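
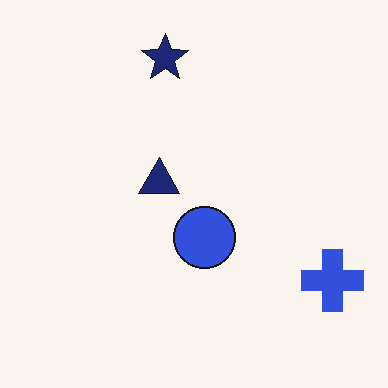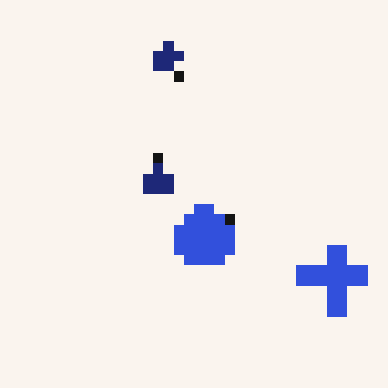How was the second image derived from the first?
The transformation is: heavily pixelated into large blocks.

Shapes are reduced to large square blocks; fine edges and outlines are lost — a downscale-then-upscale (mosaic) effect.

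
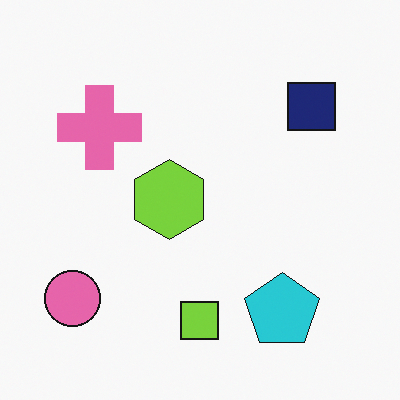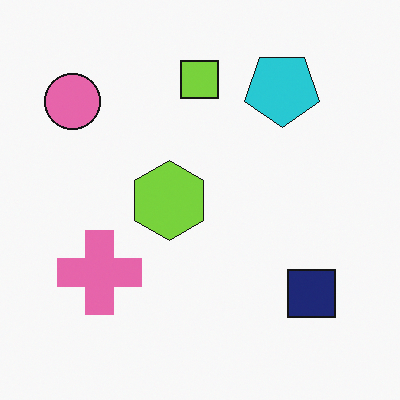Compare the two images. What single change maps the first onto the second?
The image was flipped vertically (top ↔ bottom).

The lime square is in the bottom of the first image and the top of the second — shapes on opposite sides of the horizontal midline have swapped in a mirror flip.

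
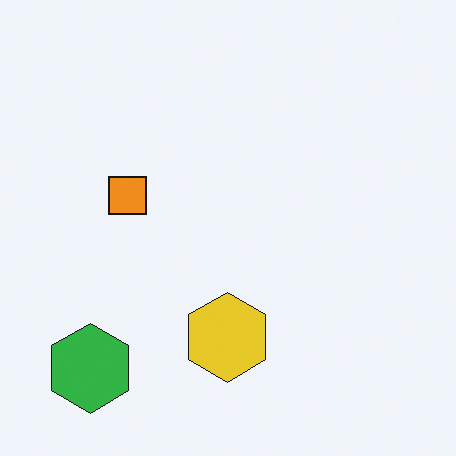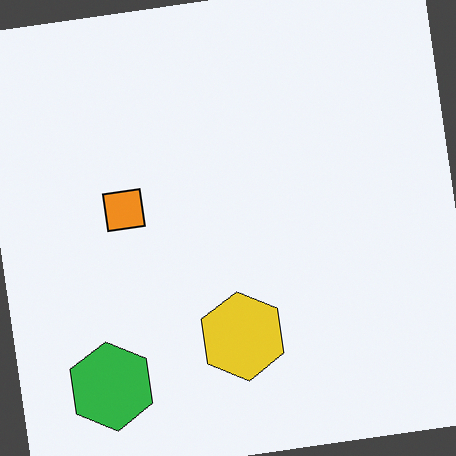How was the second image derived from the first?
The second image is the first rotated counter-clockwise by a small amount.

Every shape is tilted by the same angle and the image corners show triangular fill wedges — a whole-image rotation by a non-right angle.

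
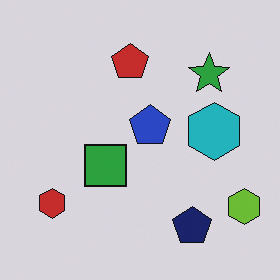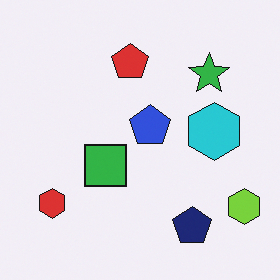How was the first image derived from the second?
The image was slightly darkened.

Every pixel — background and shapes alike — is uniformly darkened.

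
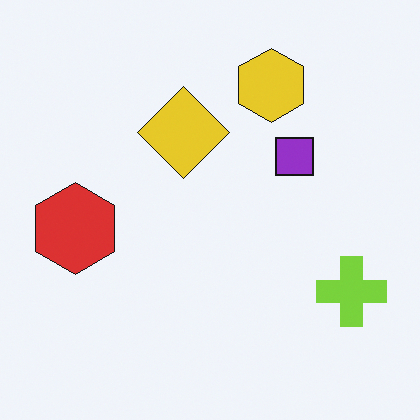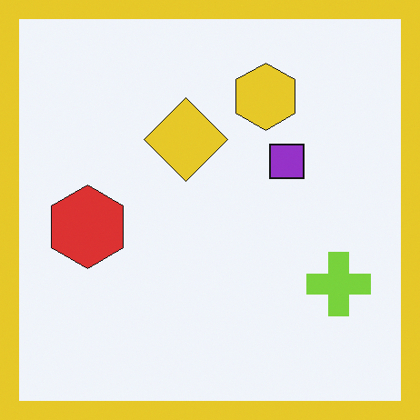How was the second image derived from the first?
The second image is the first framed with a yellow border.

A solid yellow frame runs around the edge of the second image, with the content slightly shrunk inside it.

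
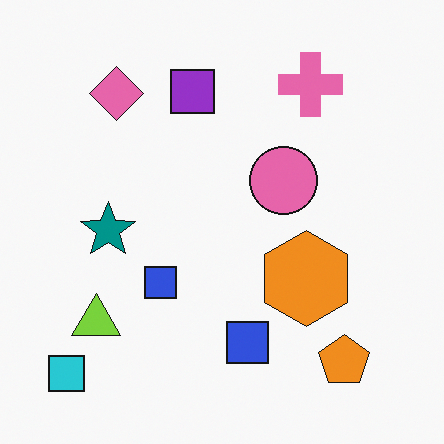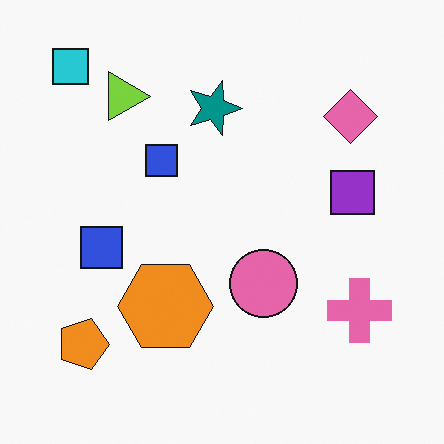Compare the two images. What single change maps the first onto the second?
The second image is the first rotated 90° clockwise.

The cyan square sits in the bottom-left of the first image and the top-left of the second — consistent with a whole-image 90° clockwise rotation.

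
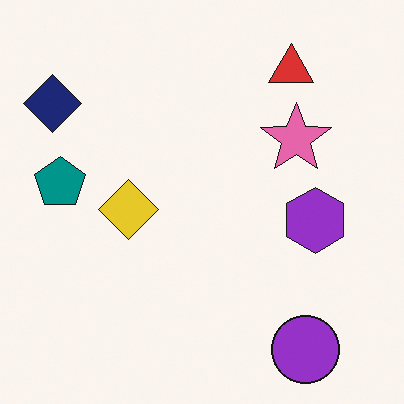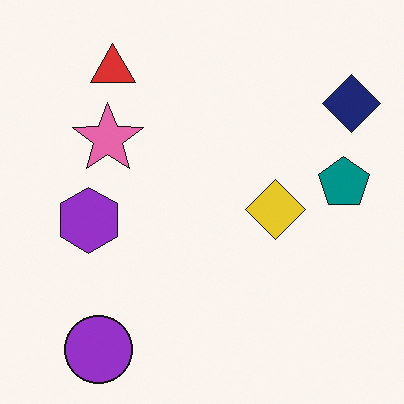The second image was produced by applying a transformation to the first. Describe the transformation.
The image was flipped horizontally (left ↔ right).

The navy diamond is in the top-left of the first image and the top-right of the second — shapes on opposite sides of the vertical midline have swapped in a mirror flip.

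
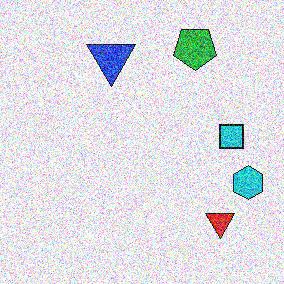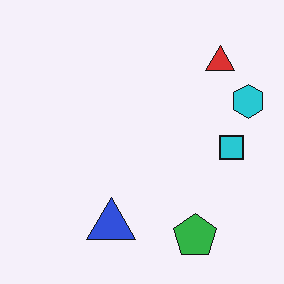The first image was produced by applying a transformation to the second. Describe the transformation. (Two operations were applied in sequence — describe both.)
The image was flipped vertically (top ↔ bottom), then degraded with a thick layer of grain.

The green pentagon is in the bottom-right of the second image and the top-right of the first — shapes on opposite sides of the horizontal midline have swapped in a mirror flip. Random speckle covers the whole image, including the flat background.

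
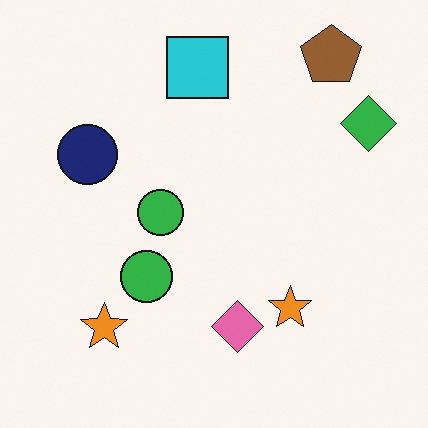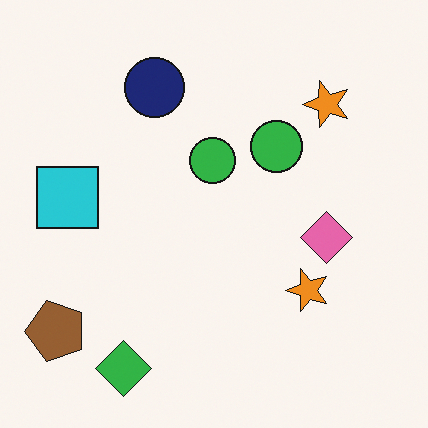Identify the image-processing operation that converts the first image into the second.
The image was transposed (reflected across the top-left ↔ bottom-right diagonal).

Shapes have swapped their row and column positions — what was in the top-right is now in the bottom-left — a diagonal reflection.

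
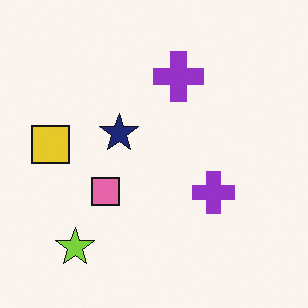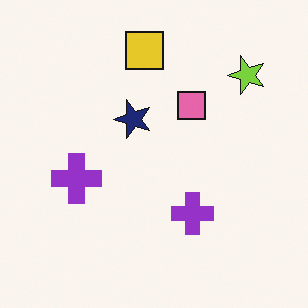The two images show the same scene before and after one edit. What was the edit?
The second image is the first transposed (reflected across the top-left ↔ bottom-right diagonal).

Shapes have swapped their row and column positions — what was in the top-right is now in the bottom-left — a diagonal reflection.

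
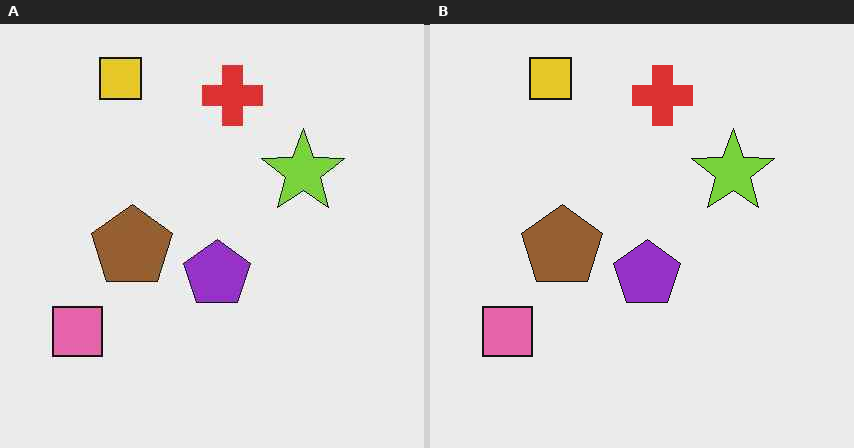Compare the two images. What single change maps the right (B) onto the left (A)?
Given moderate JPEG compression.

Blocky 8×8 compression artifacts appear around shape edges and the flat background shows ringing — characteristic JPEG degradation.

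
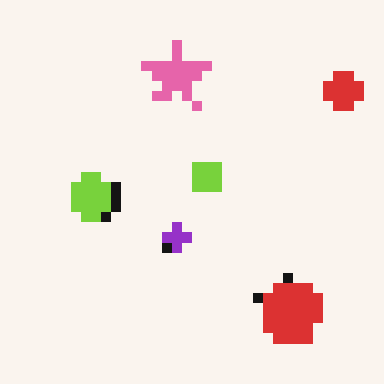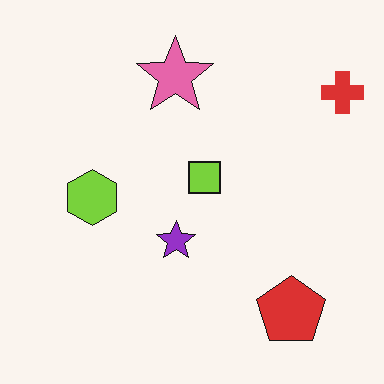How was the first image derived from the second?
It was heavily pixelated into large blocks.

Shapes are reduced to large square blocks; fine edges and outlines are lost — a downscale-then-upscale (mosaic) effect.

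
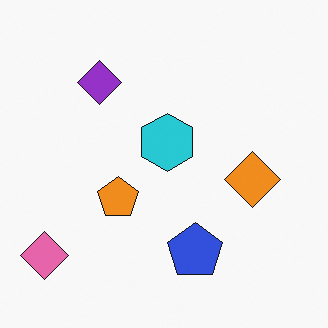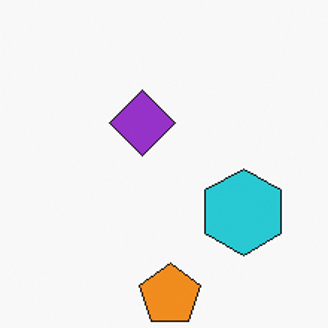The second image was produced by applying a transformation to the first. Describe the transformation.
This is the original image cropped to a modestly smaller region and rescaled.

The visible shapes are larger and the field of view is narrower; shapes near the original edges may be partly or wholly outside the frame — a crop-and-rescale.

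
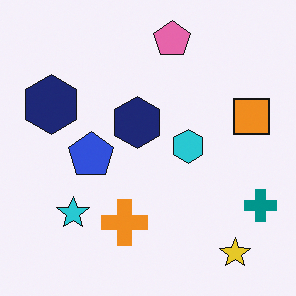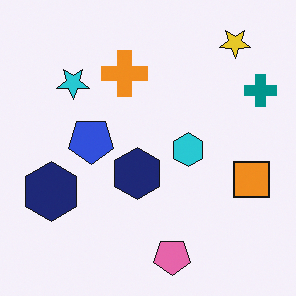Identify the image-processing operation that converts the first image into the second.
This is the original image flipped vertically (top ↔ bottom).

The pink pentagon is in the top of the first image and the bottom of the second — shapes on opposite sides of the horizontal midline have swapped in a mirror flip.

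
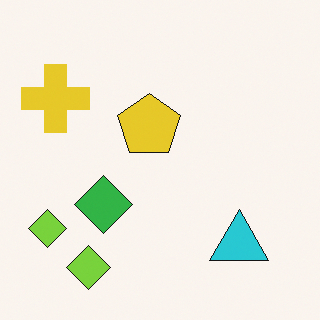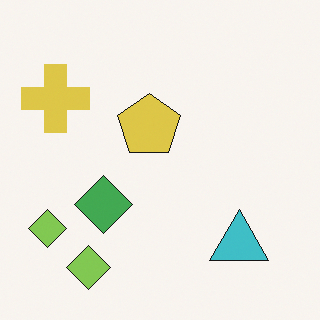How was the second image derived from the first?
The second image is the first slightly desaturated.

All colors are more muted and greyish — a global saturation change.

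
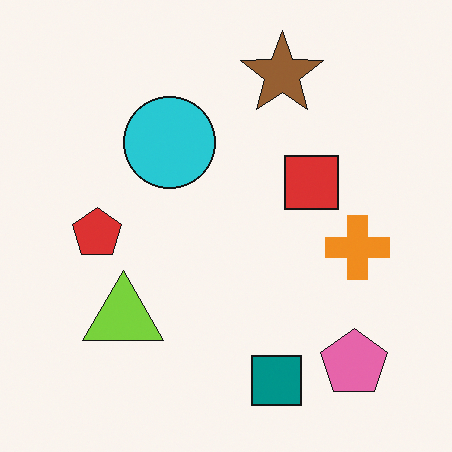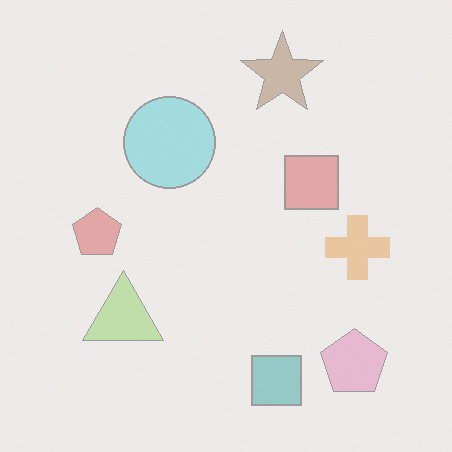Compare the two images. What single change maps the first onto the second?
Given much lower contrast.

Tones are pushed toward mid-grey across the whole image — a global contrast change.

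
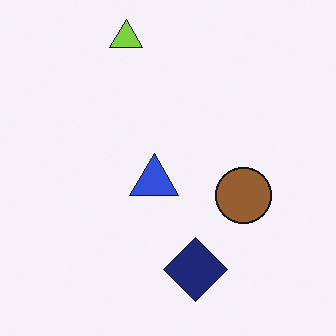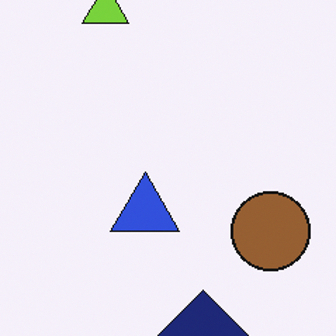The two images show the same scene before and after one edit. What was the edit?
The second image is the first cropped to a modestly smaller region and rescaled.

The visible shapes are larger and the field of view is narrower; shapes near the original edges may be partly or wholly outside the frame — a crop-and-rescale.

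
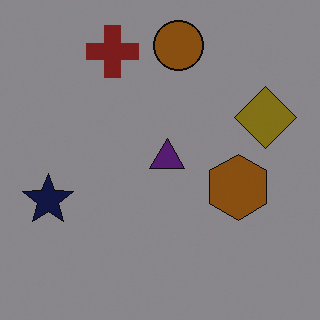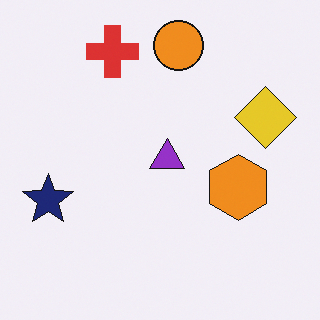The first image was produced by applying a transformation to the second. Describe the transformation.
The image was darkened a lot.

Every pixel — background and shapes alike — is uniformly darkened.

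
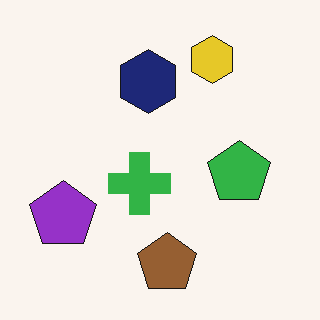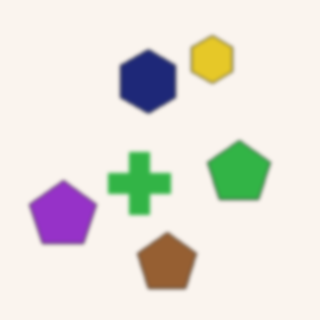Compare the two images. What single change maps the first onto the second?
It was given a subtle gaussian blur.

Shape edges and outlines are uniformly softened across the whole image.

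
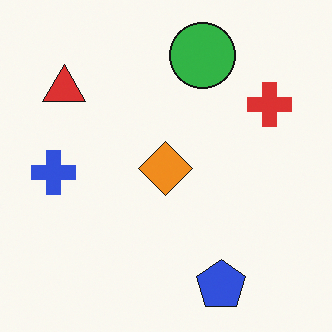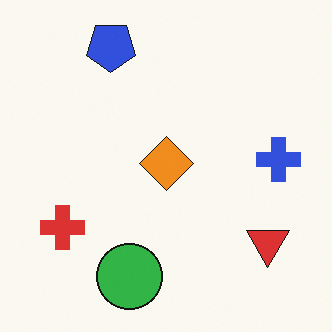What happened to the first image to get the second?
It was rotated 180°.

The blue pentagon sits in the bottom of the first image and the top-left of the second — consistent with a whole-image 180° rotation.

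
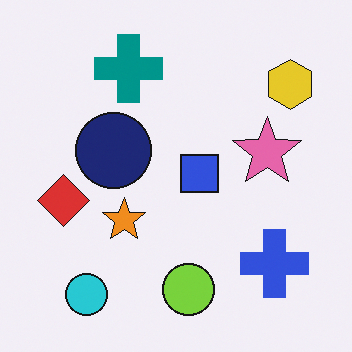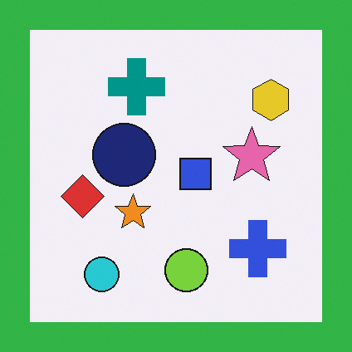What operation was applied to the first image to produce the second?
The transformation is: framed with a green border.

A solid green frame runs around the edge of the second image, with the content slightly shrunk inside it.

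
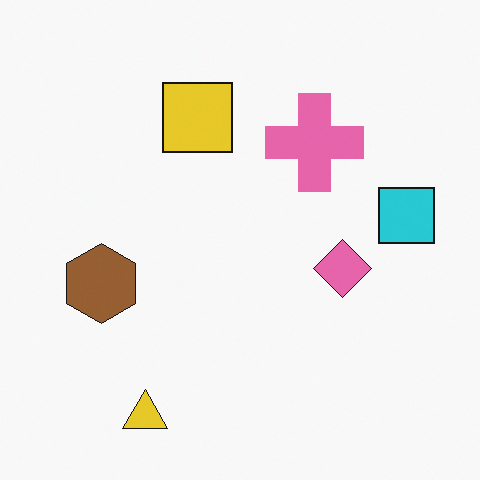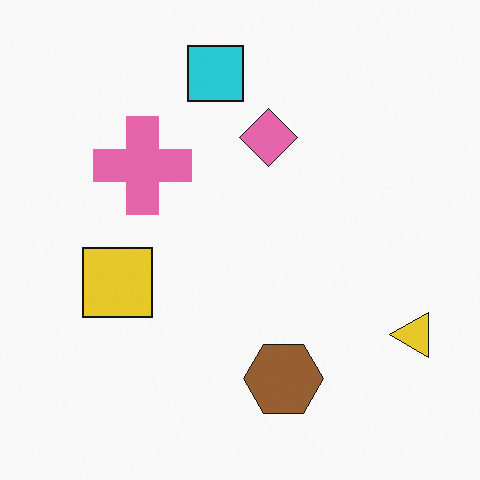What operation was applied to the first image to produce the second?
The transformation is: rotated 90° counter-clockwise.

The yellow triangle sits in the bottom-left of the first image and the bottom-right of the second — consistent with a whole-image 90° counter-clockwise rotation.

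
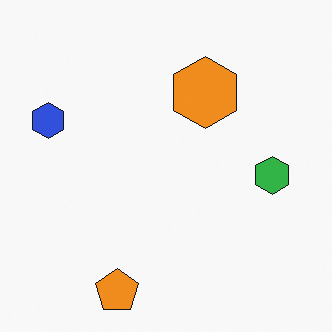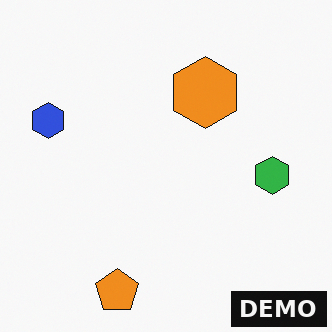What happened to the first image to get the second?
This is the original image watermarked with the text "DEMO" in the lower-right corner.

A dark label reading "DEMO" appears in the lower-right corner.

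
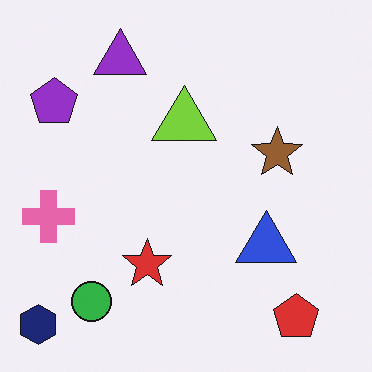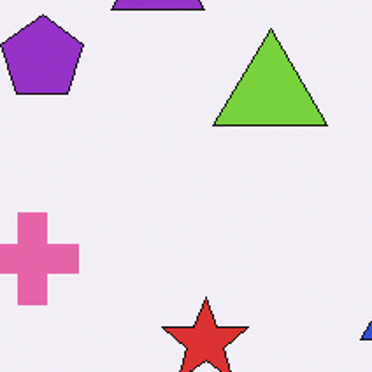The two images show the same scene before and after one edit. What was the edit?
The image was cropped to a noticeably smaller region and rescaled.

The visible shapes are larger and the field of view is narrower; shapes near the original edges may be partly or wholly outside the frame — a crop-and-rescale.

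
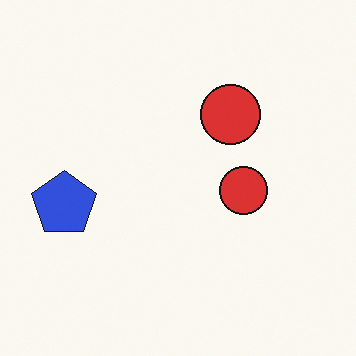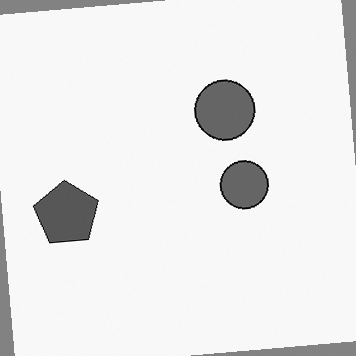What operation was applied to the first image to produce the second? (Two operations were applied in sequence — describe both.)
This is the original image rotated counter-clockwise by a slight angle, then converted to grayscale.

Every shape is tilted by the same angle and the image corners show triangular fill wedges — a whole-image rotation by a non-right angle. All color is removed — every shape is now a shade of grey.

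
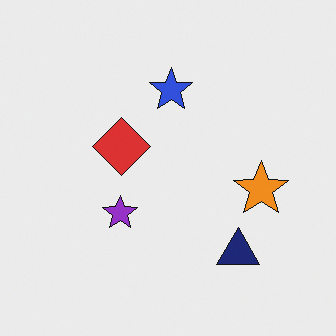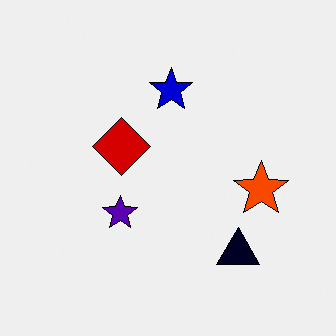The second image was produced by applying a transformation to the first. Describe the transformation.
This is the original image given much higher contrast.

Tones are pushed away from mid-grey across the whole image — a global contrast change.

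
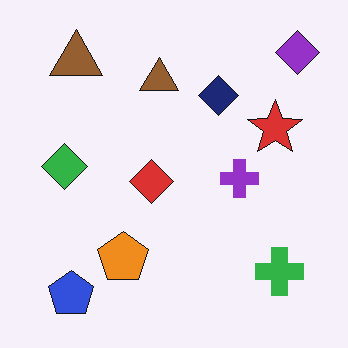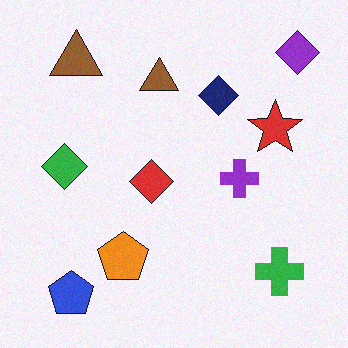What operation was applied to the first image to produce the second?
Degraded with subtle gaussian noise.

Random speckle covers the whole image, including the flat background.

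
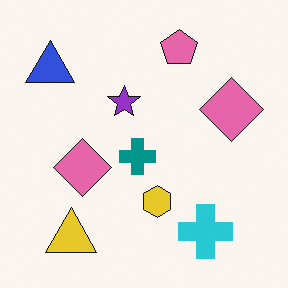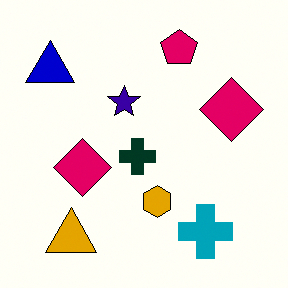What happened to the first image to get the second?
The second image is the first given much higher contrast.

Tones are pushed away from mid-grey across the whole image — a global contrast change.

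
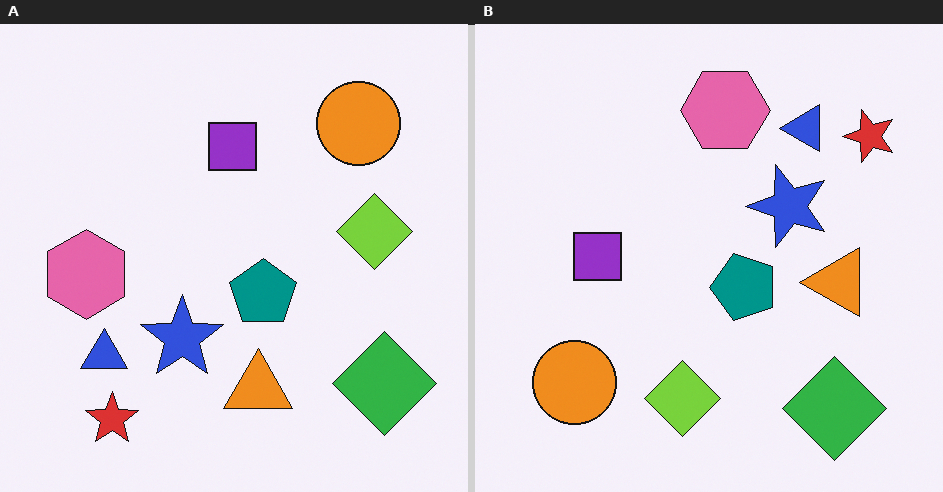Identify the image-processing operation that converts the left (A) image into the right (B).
This is the original image transposed (reflected across the top-left ↔ bottom-right diagonal).

Shapes have swapped their row and column positions — what was in the top-right is now in the bottom-left — a diagonal reflection.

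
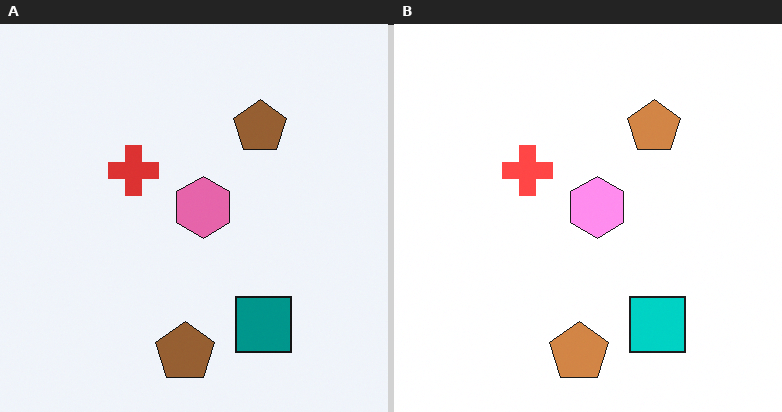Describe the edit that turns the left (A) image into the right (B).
It was brightened a lot.

Every pixel — background and shapes alike — is uniformly brightened.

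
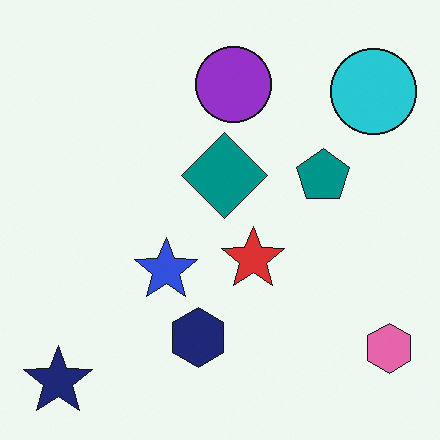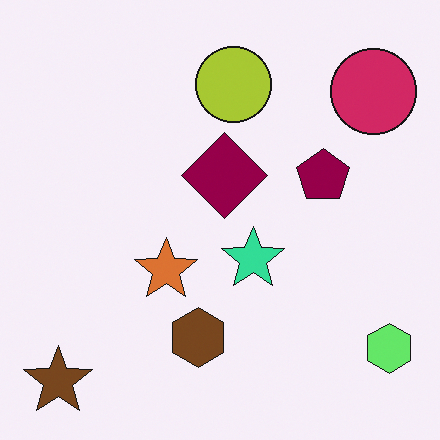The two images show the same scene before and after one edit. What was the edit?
Hue-shifted by a moderate amount.

Every shape's color has rotated by the same amount around the hue wheel — a uniform hue shift.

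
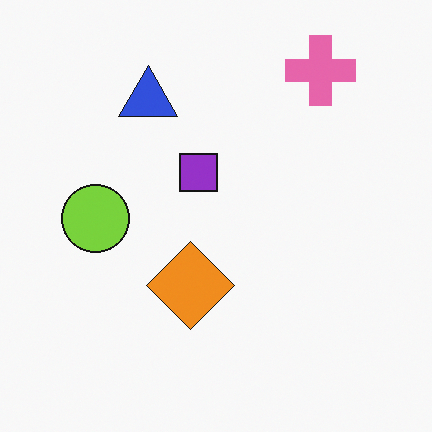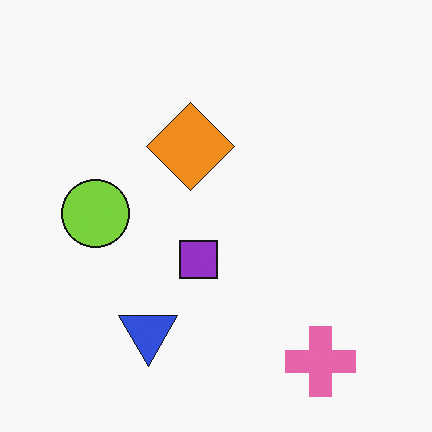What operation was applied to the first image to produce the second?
The transformation is: flipped vertically (top ↔ bottom).

The pink cross is in the top-right of the first image and the bottom-right of the second — shapes on opposite sides of the horizontal midline have swapped in a mirror flip.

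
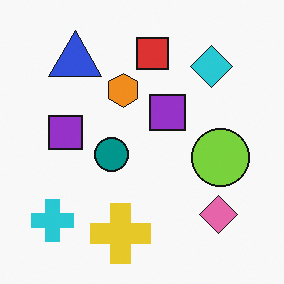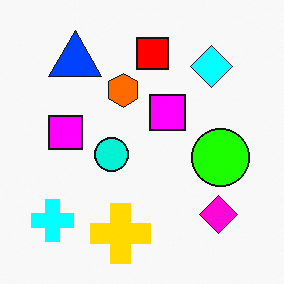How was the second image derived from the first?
The second image is the first heavily oversaturated.

All colors are more vivid — a global saturation change.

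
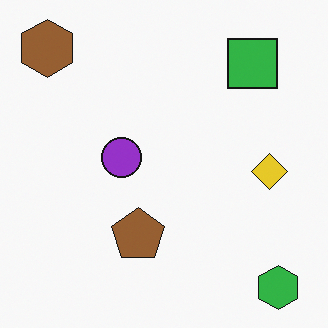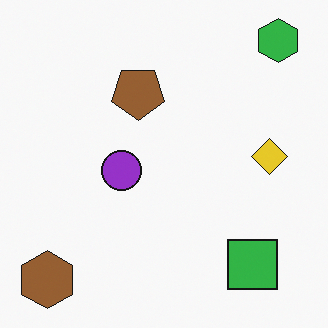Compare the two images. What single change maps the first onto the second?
Flipped vertically (top ↔ bottom).

The green hexagon is in the bottom-right of the first image and the top-right of the second — shapes on opposite sides of the horizontal midline have swapped in a mirror flip.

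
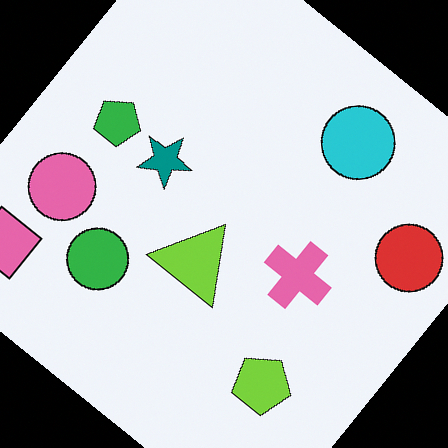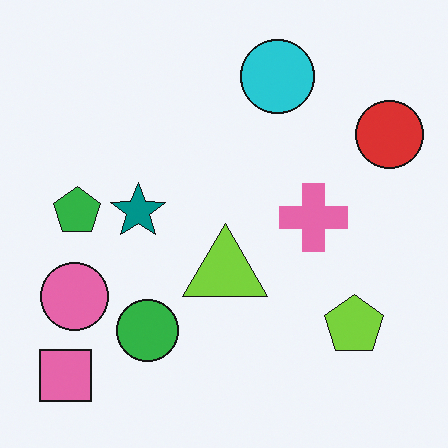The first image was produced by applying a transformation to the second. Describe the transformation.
Rotated clockwise by a large amount — several tens of degrees.

Every shape is tilted by the same angle and the image corners show triangular fill wedges — a whole-image rotation by a non-right angle.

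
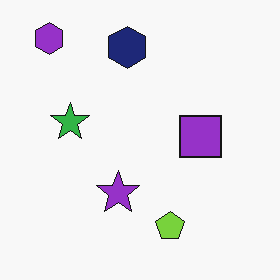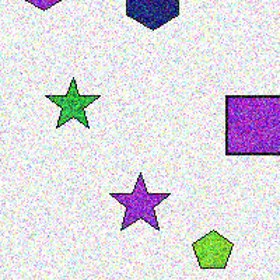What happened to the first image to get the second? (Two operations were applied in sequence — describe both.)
The second image is the first degraded with heavy additive noise, then cropped slightly and scaled back up.

Random speckle covers the whole image, including the flat background. The visible shapes are larger and the field of view is narrower; shapes near the original edges may be partly or wholly outside the frame — a crop-and-rescale.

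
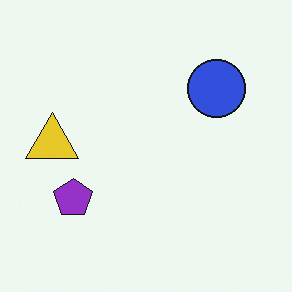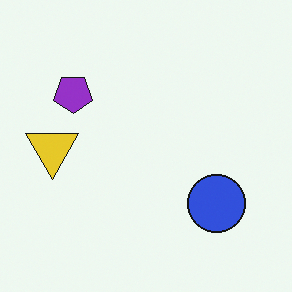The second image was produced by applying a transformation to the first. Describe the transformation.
It was flipped vertically (top ↔ bottom).

The blue circle is in the top-right of the first image and the bottom-right of the second — shapes on opposite sides of the horizontal midline have swapped in a mirror flip.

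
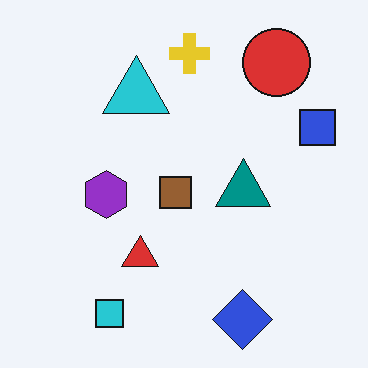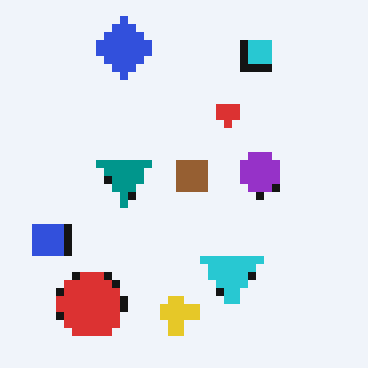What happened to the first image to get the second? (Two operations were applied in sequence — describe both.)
Rotated 180°, then moderately pixelated.

The red circle sits in the top-right of the first image and the bottom-left of the second — consistent with a whole-image 180° rotation. Shapes are reduced to large square blocks; fine edges and outlines are lost — a downscale-then-upscale (mosaic) effect.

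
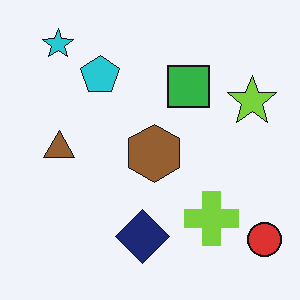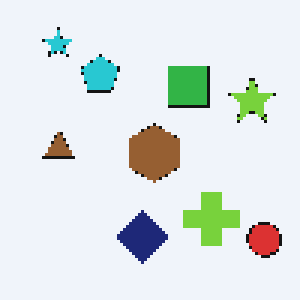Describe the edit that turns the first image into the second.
The image was lightly pixelated (a mild mosaic effect).

Shapes are reduced to large square blocks; fine edges and outlines are lost — a downscale-then-upscale (mosaic) effect.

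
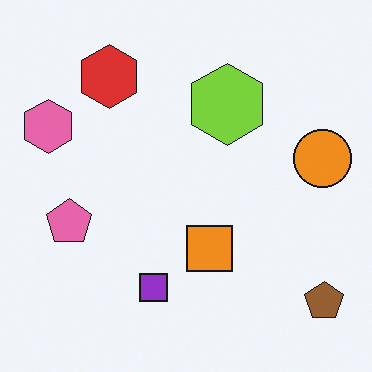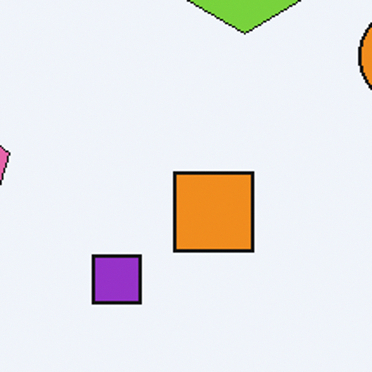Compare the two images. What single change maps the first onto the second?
It was cropped to a noticeably smaller region and rescaled.

The visible shapes are larger and the field of view is narrower; shapes near the original edges may be partly or wholly outside the frame — a crop-and-rescale.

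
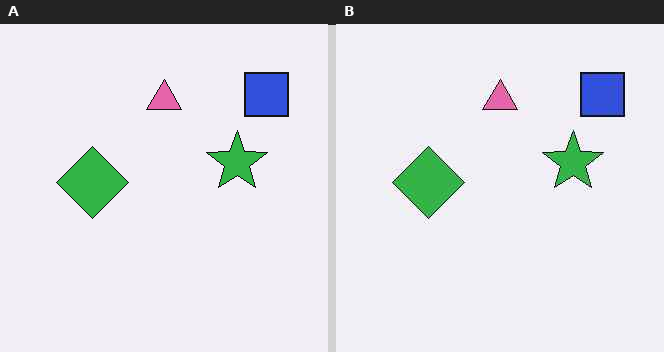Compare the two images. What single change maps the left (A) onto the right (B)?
The right (B) image is the left (A) JPEG-compressed with visible artifacts.

Blocky 8×8 compression artifacts appear around shape edges and the flat background shows ringing — characteristic JPEG degradation.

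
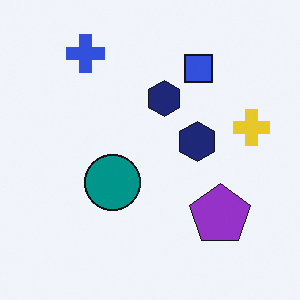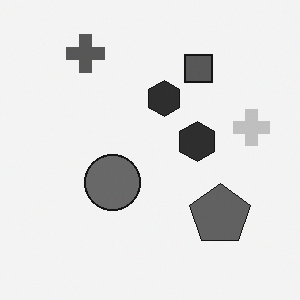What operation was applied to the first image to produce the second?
The image was converted to grayscale.

All color is removed — every shape is now a shade of grey.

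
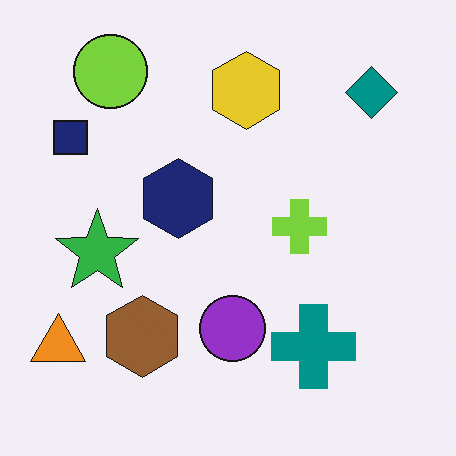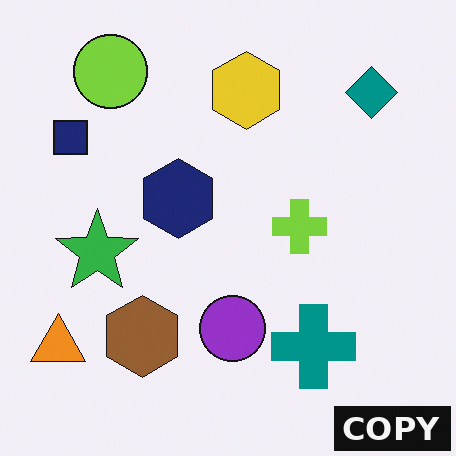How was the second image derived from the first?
The second image is the first watermarked with the text "COPY" in the lower-right corner.

A dark label reading "COPY" appears in the lower-right corner.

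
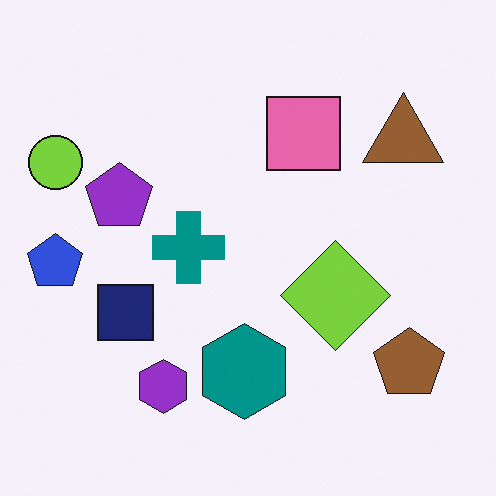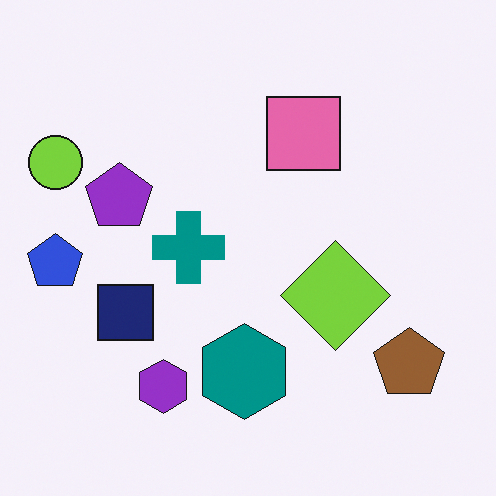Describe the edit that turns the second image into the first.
The image was overlaid with an additional brown triangle.

A brown triangle appears in the first image that is absent from the second.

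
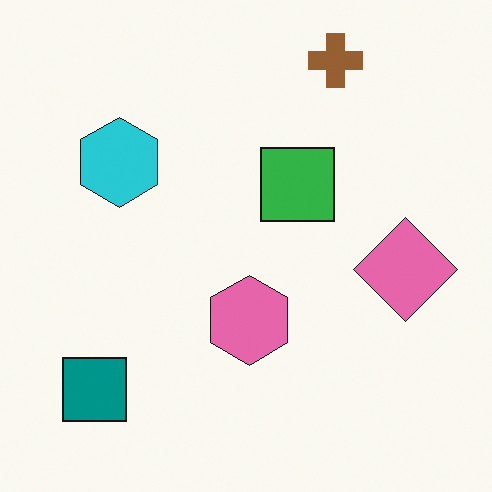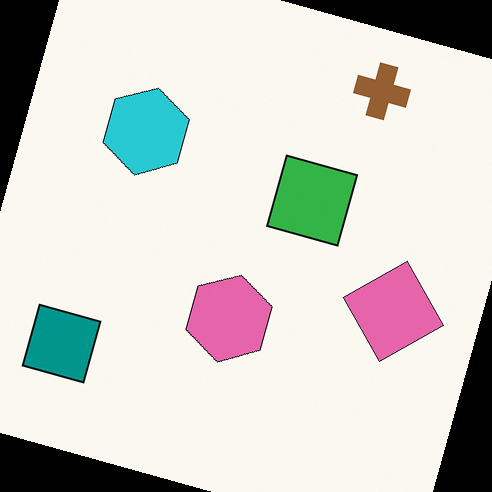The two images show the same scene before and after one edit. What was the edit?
This is the original image rotated clockwise by a clearly visible amount.

Every shape is tilted by the same angle and the image corners show triangular fill wedges — a whole-image rotation by a non-right angle.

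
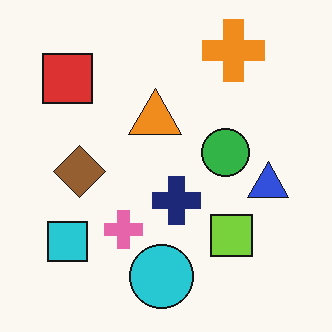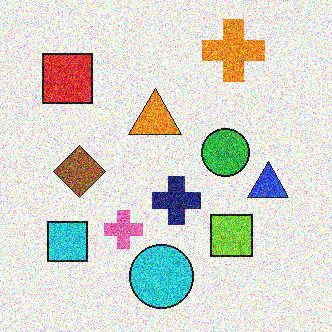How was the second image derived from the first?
It was degraded with heavy additive noise.

Random speckle covers the whole image, including the flat background.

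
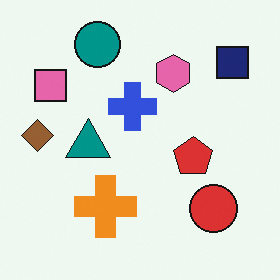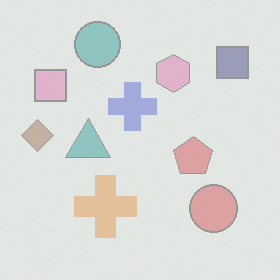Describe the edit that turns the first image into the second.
This is the original image washed out (contrast reduced).

Tones are pushed toward mid-grey across the whole image — a global contrast change.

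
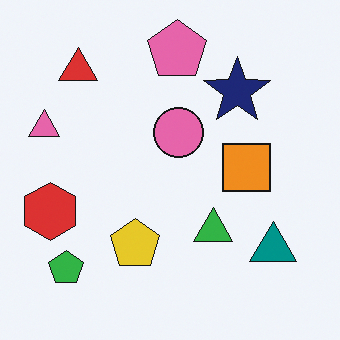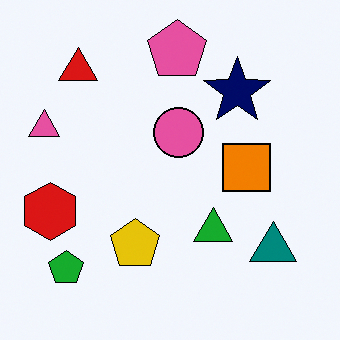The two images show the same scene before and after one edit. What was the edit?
Given slightly increased contrast.

Tones are pushed away from mid-grey across the whole image — a global contrast change.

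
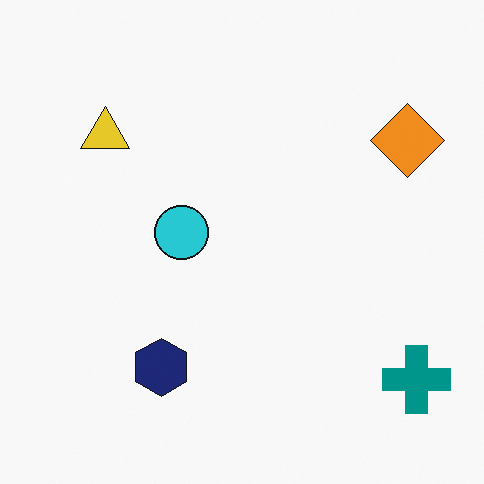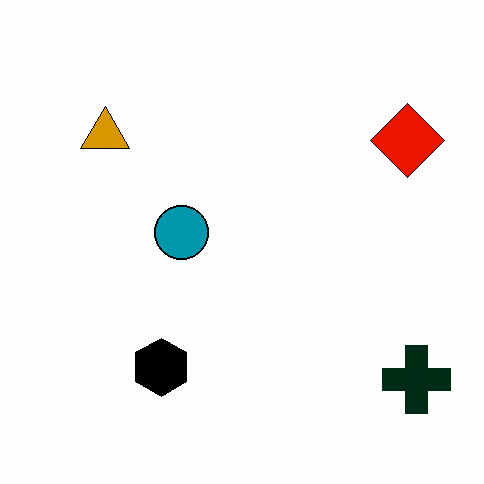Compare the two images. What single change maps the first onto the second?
It was boosted in contrast.

Tones are pushed away from mid-grey across the whole image — a global contrast change.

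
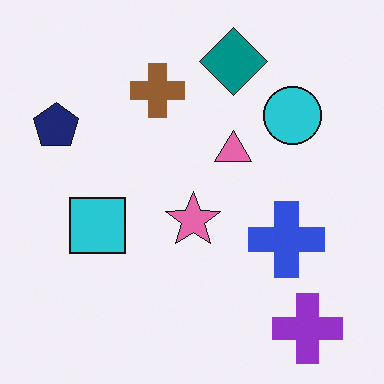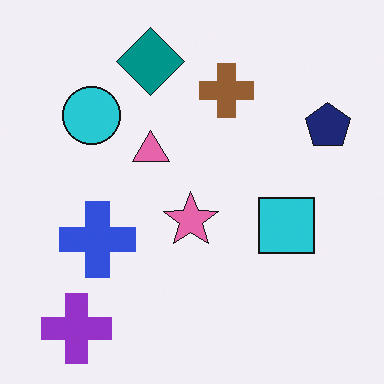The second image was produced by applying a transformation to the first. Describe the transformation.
The transformation is: flipped horizontally (left ↔ right).

The navy pentagon is in the top-left of the first image and the top-right of the second — shapes on opposite sides of the vertical midline have swapped in a mirror flip.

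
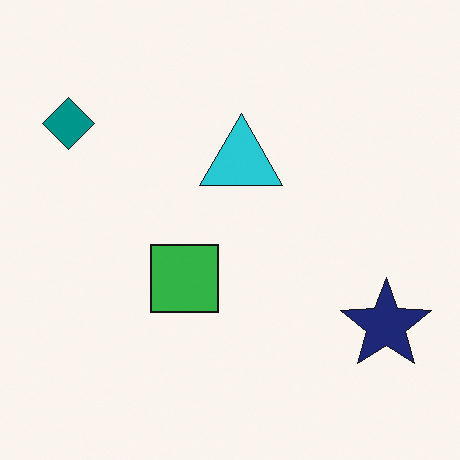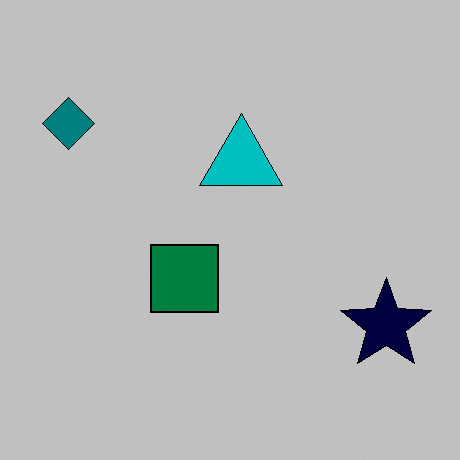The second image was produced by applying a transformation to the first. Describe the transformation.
It was heavily posterized to just a handful of flat colors.

Each flat color has snapped to a coarser quantized level — most visibly, the near-white background has dropped to a flat grey.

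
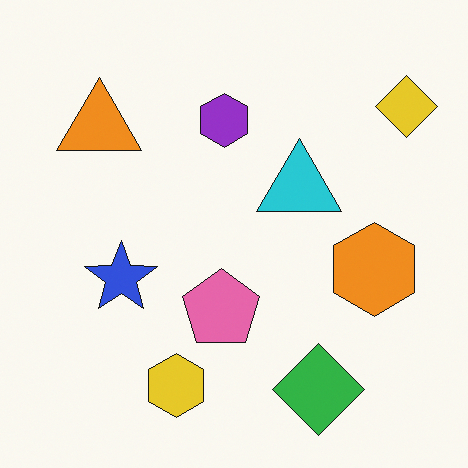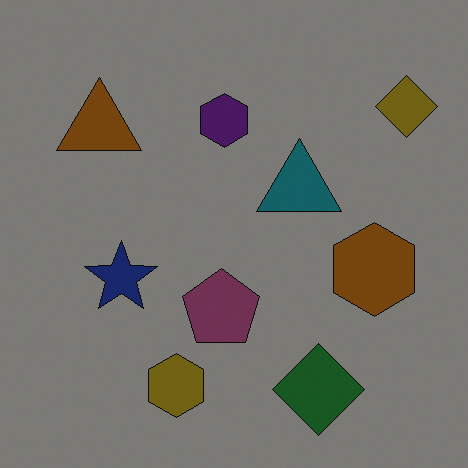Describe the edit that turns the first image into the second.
This is the original image darkened a lot.

Every pixel — background and shapes alike — is uniformly darkened.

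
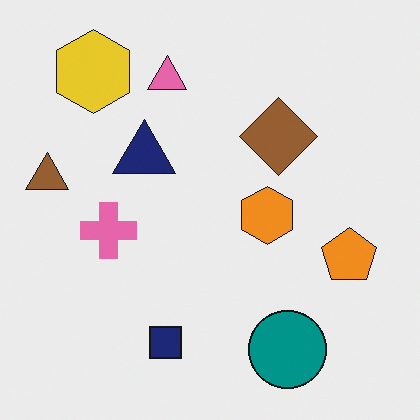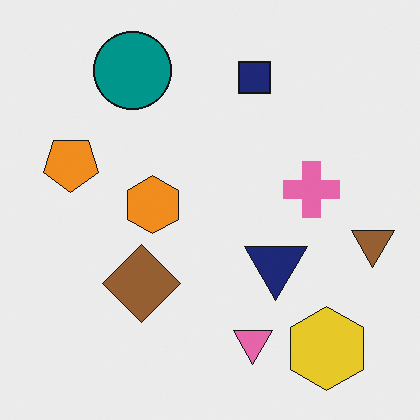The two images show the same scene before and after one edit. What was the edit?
The second image is the first rotated 180°.

The yellow hexagon sits in the top-left of the first image and the bottom-right of the second — consistent with a whole-image 180° rotation.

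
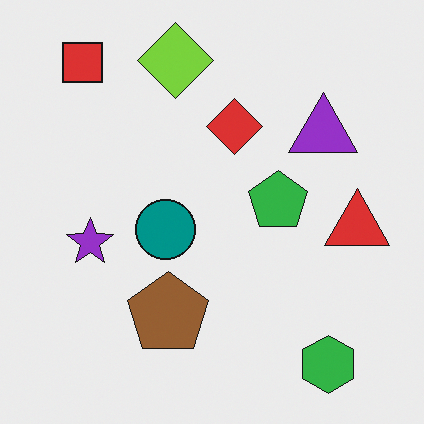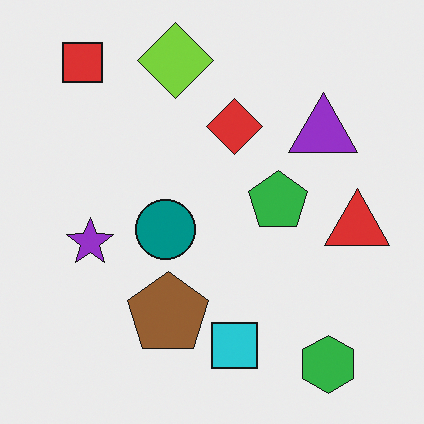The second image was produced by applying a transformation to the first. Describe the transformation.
Overlaid with an additional cyan square.

A cyan square appears in the second image that is absent from the first.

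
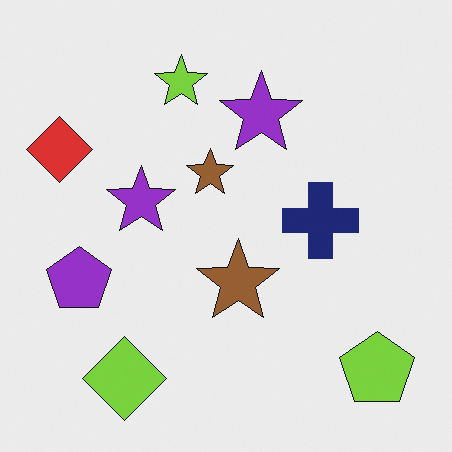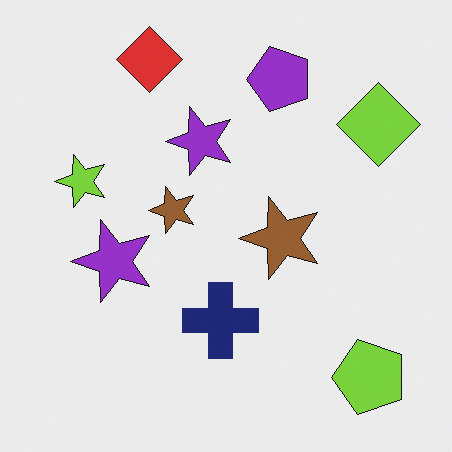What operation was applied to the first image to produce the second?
The image was transposed (reflected across the top-left ↔ bottom-right diagonal).

Shapes have swapped their row and column positions — what was in the top-right is now in the bottom-left — a diagonal reflection.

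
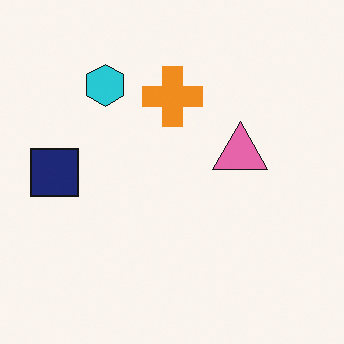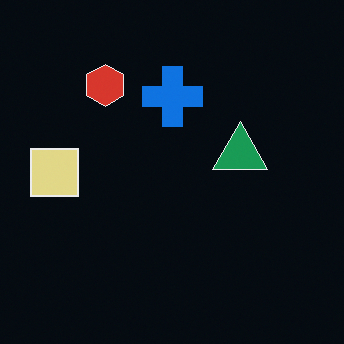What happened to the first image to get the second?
It was color-inverted (negative).

The light background has become dark and every shape's color is its complement — a photographic negative.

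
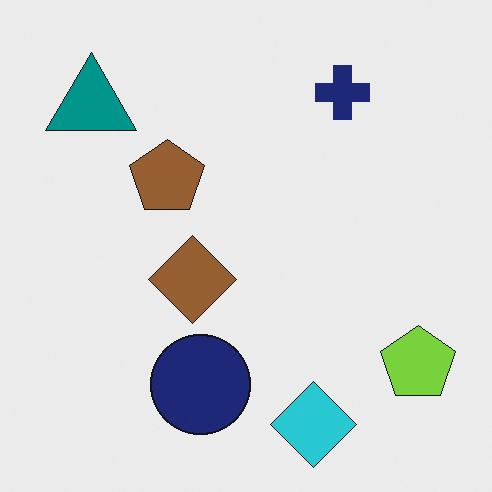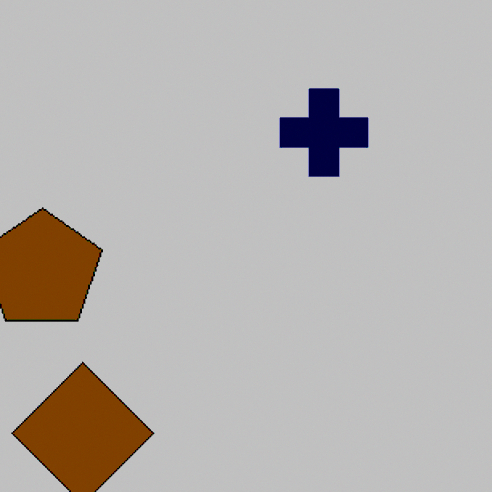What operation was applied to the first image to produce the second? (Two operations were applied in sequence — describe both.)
The image was cropped slightly and scaled back up, then aggressively posterized.

The visible shapes are larger and the field of view is narrower; shapes near the original edges may be partly or wholly outside the frame — a crop-and-rescale. Each flat color has snapped to a coarser quantized level — most visibly, the near-white background has dropped to a flat grey.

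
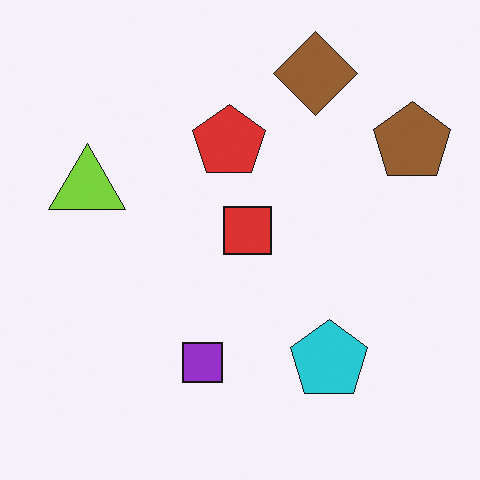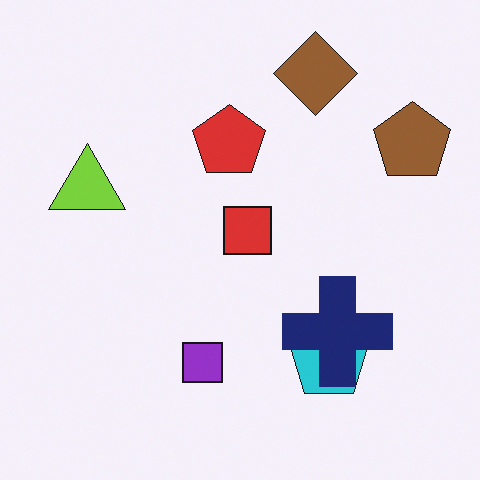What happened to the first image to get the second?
The second image is the first overlaid with an additional navy cross.

A navy cross appears in the second image that is absent from the first.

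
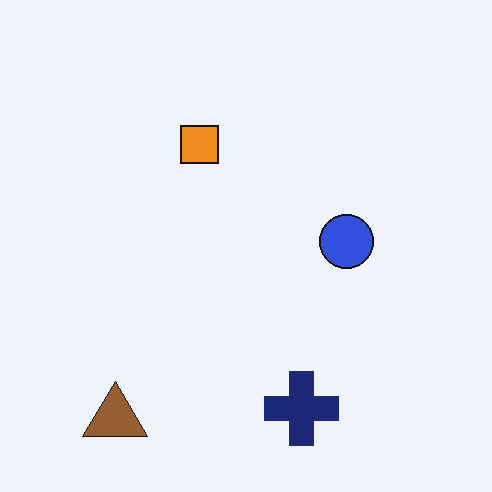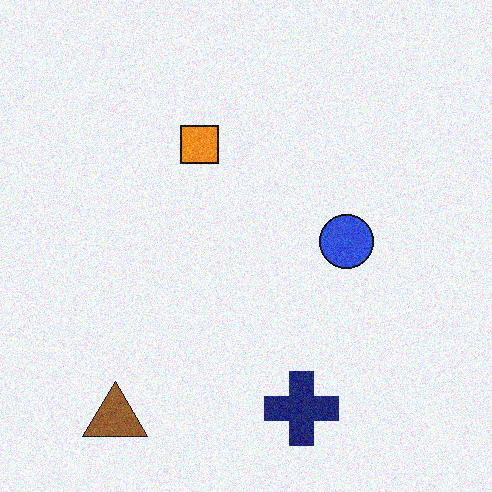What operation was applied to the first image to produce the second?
The second image is the first degraded with visible gaussian noise.

Random speckle covers the whole image, including the flat background.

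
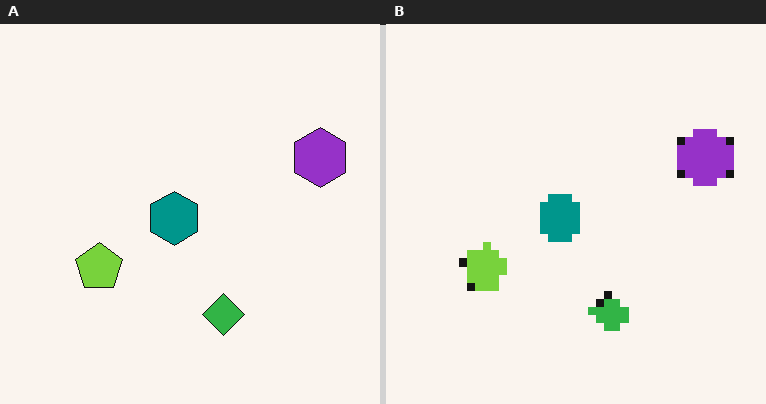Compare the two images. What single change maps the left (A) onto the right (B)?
The transformation is: pixelated into visible square blocks.

Shapes are reduced to large square blocks; fine edges and outlines are lost — a downscale-then-upscale (mosaic) effect.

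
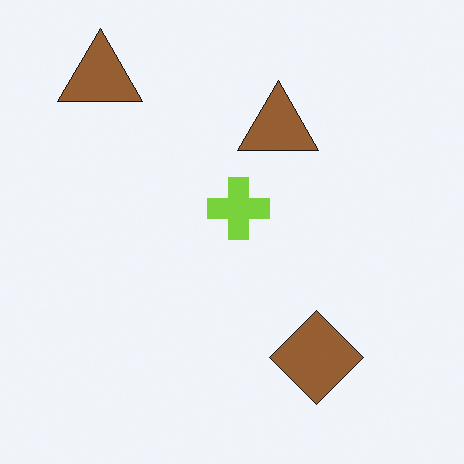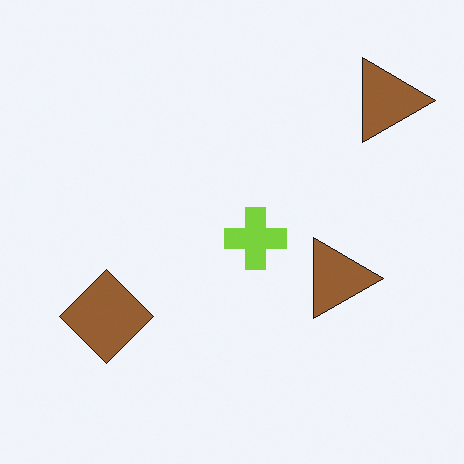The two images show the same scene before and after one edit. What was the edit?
Rotated 90° clockwise.

The brown diamond sits in the bottom-right of the first image and the bottom-left of the second — consistent with a whole-image 90° clockwise rotation.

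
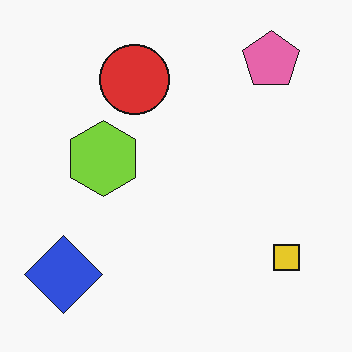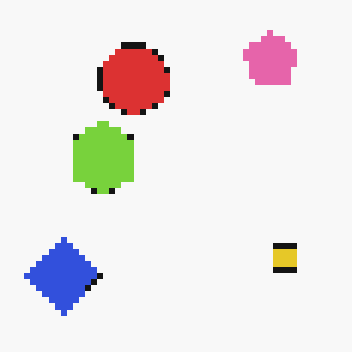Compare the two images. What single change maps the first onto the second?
The transformation is: pixelated into visible square blocks.

Shapes are reduced to large square blocks; fine edges and outlines are lost — a downscale-then-upscale (mosaic) effect.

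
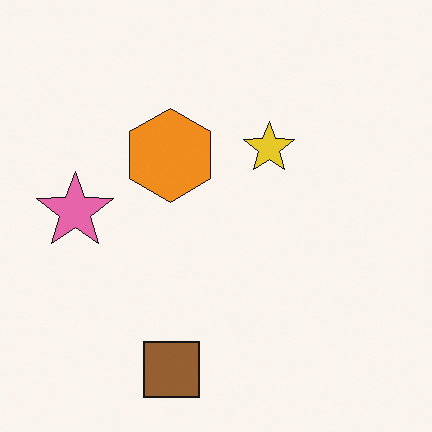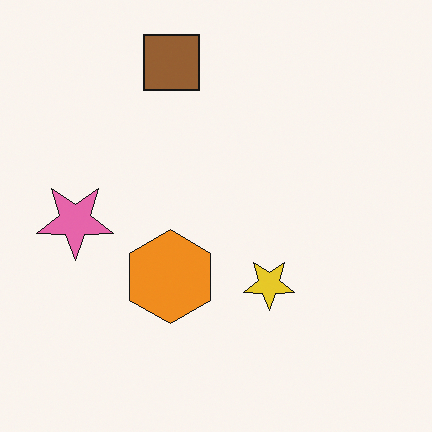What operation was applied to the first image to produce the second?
The transformation is: flipped vertically (top ↔ bottom).

The brown square is in the bottom of the first image and the top of the second — shapes on opposite sides of the horizontal midline have swapped in a mirror flip.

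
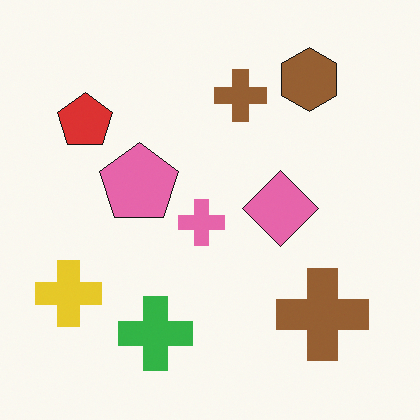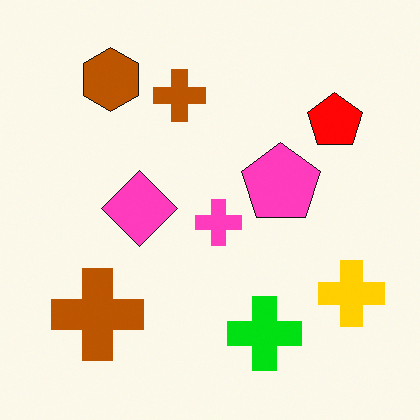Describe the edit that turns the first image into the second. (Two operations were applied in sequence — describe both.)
The transformation is: flipped horizontally (left ↔ right), then made much more vivid (saturation change).

The yellow cross is in the bottom-left of the first image and the bottom-right of the second — shapes on opposite sides of the vertical midline have swapped in a mirror flip. All colors are more vivid — a global saturation change.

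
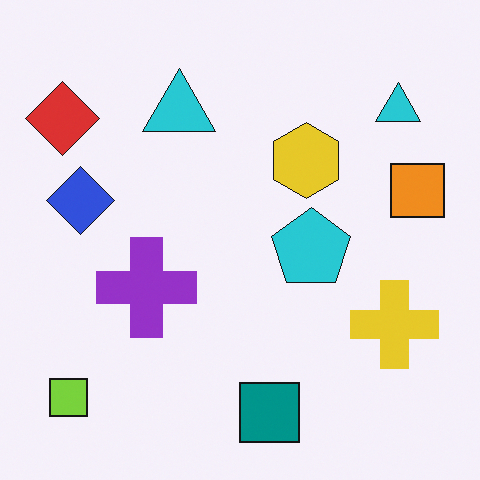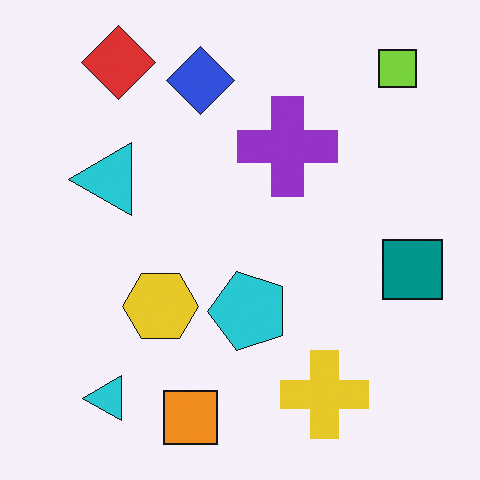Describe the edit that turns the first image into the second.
This is the original image transposed (reflected across the top-left ↔ bottom-right diagonal).

Shapes have swapped their row and column positions — what was in the top-right is now in the bottom-left — a diagonal reflection.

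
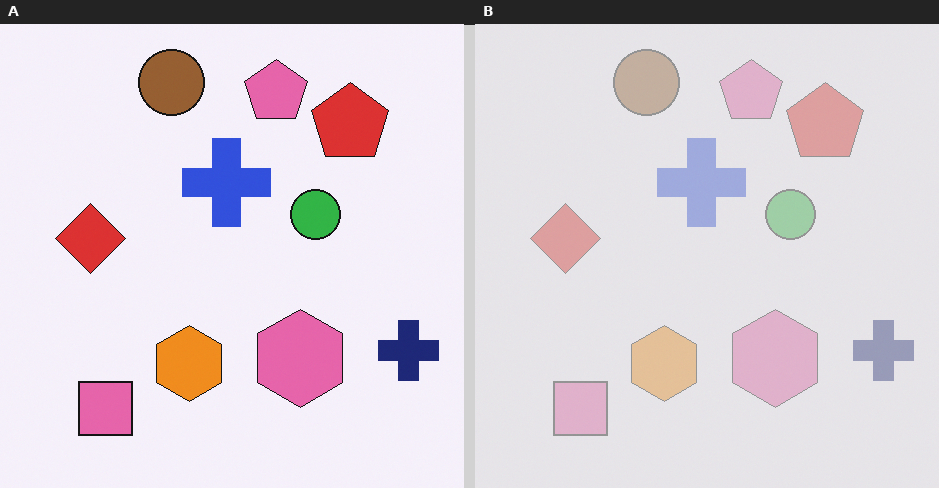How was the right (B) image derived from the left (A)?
Washed out (contrast reduced).

Tones are pushed toward mid-grey across the whole image — a global contrast change.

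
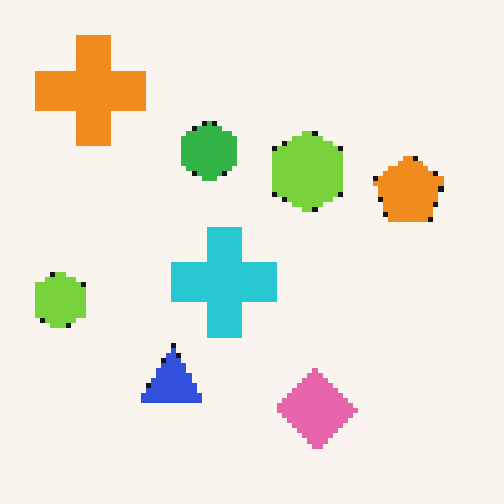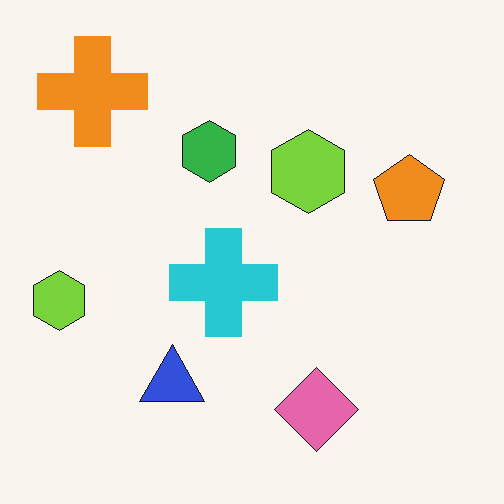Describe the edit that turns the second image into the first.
The first image is the second mildly pixelated.

Shapes are reduced to large square blocks; fine edges and outlines are lost — a downscale-then-upscale (mosaic) effect.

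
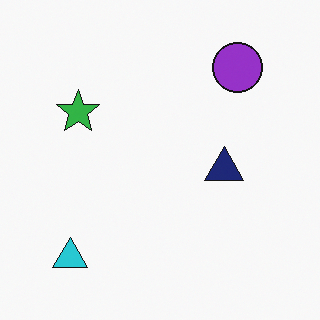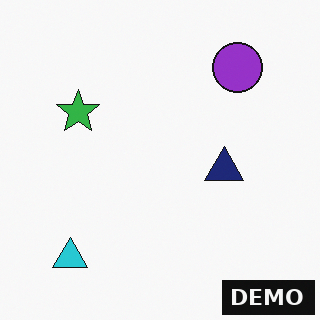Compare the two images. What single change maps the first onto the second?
This is the original image watermarked with the text "DEMO" in the lower-right corner.

A dark label reading "DEMO" appears in the lower-right corner.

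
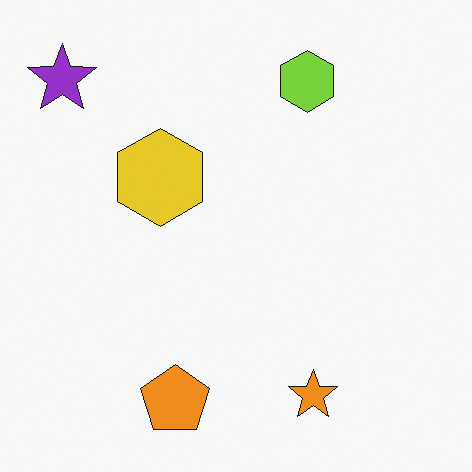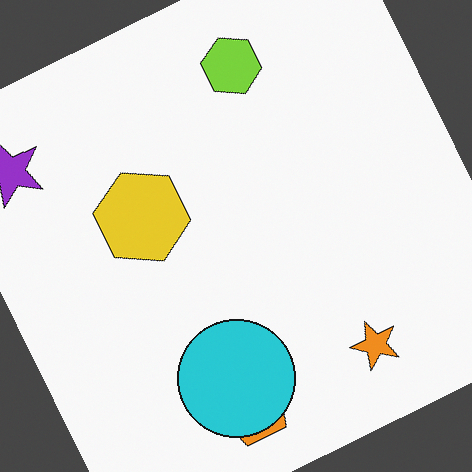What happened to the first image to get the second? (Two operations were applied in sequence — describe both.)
The transformation is: rotated counter-clockwise by a moderate amount, then overlaid with an additional cyan circle.

Every shape is tilted by the same angle and the image corners show triangular fill wedges — a whole-image rotation by a non-right angle. A cyan circle appears in the second image that is absent from the first.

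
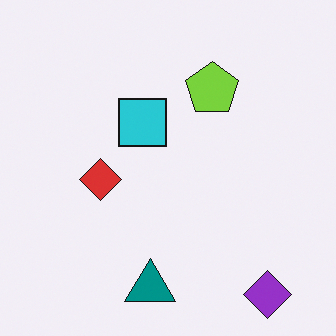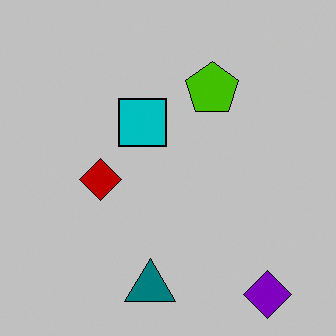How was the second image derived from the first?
The image was aggressively posterized.

Each flat color has snapped to a coarser quantized level — most visibly, the near-white background has dropped to a flat grey.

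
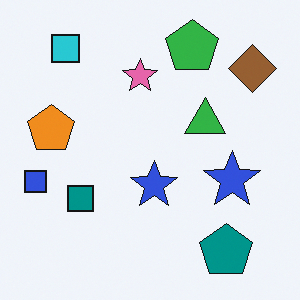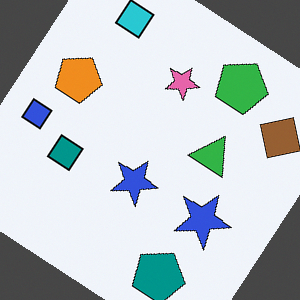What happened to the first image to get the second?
It was rotated clockwise by a large amount — several tens of degrees.

Every shape is tilted by the same angle and the image corners show triangular fill wedges — a whole-image rotation by a non-right angle.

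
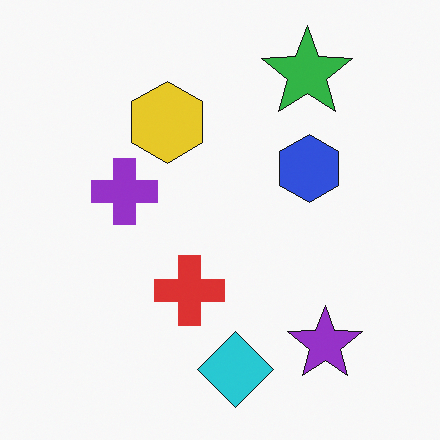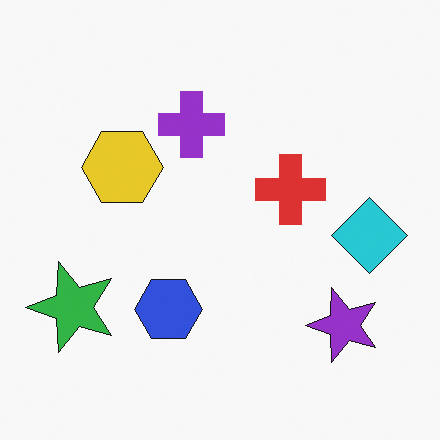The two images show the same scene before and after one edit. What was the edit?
Transposed (reflected across the top-left ↔ bottom-right diagonal).

Shapes have swapped their row and column positions — what was in the top-right is now in the bottom-left — a diagonal reflection.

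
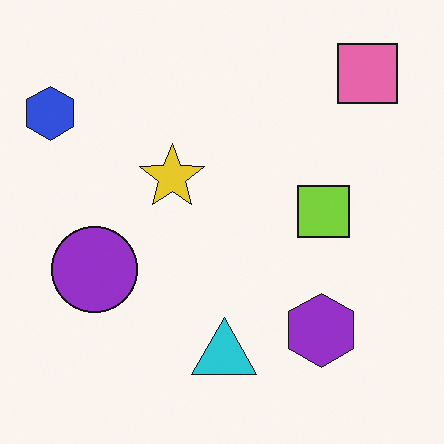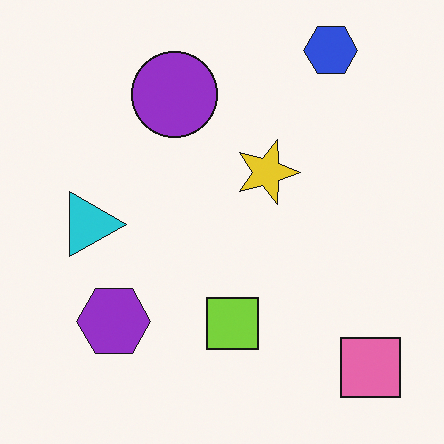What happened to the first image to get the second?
The transformation is: rotated 90° clockwise.

The pink square sits in the top-right of the first image and the bottom-right of the second — consistent with a whole-image 90° clockwise rotation.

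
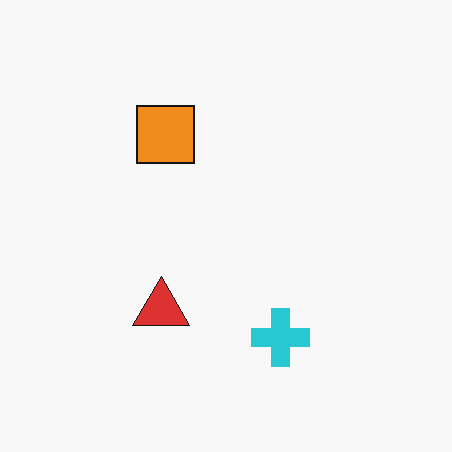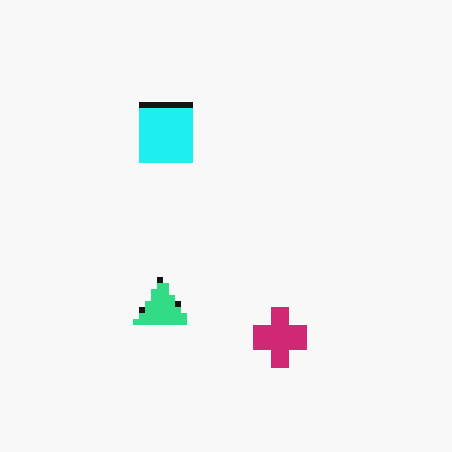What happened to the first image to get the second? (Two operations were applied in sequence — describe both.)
Hue-shifted by a moderate amount, then pixelated into visible square blocks.

Every shape's color has rotated by the same amount around the hue wheel — a uniform hue shift. Shapes are reduced to large square blocks; fine edges and outlines are lost — a downscale-then-upscale (mosaic) effect.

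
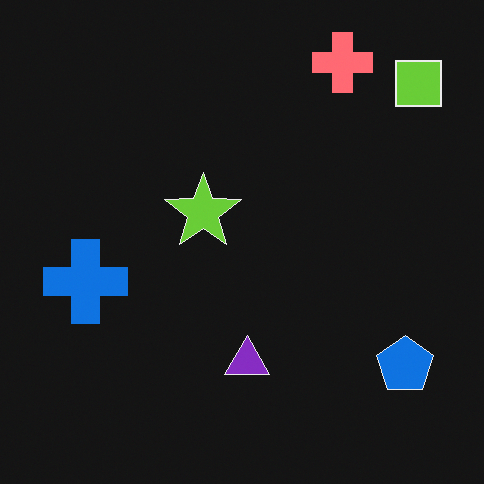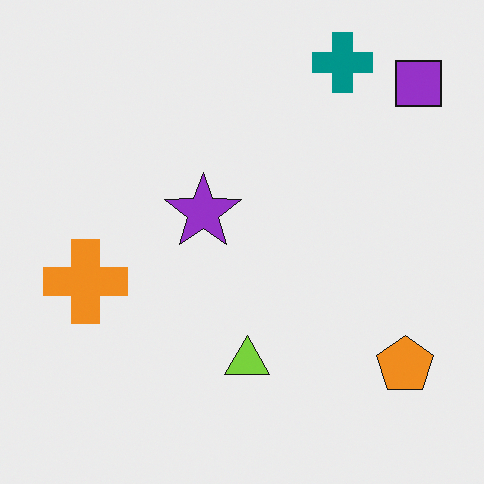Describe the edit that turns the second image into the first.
The image was color-inverted (negative).

The light background has become dark and every shape's color is its complement — a photographic negative.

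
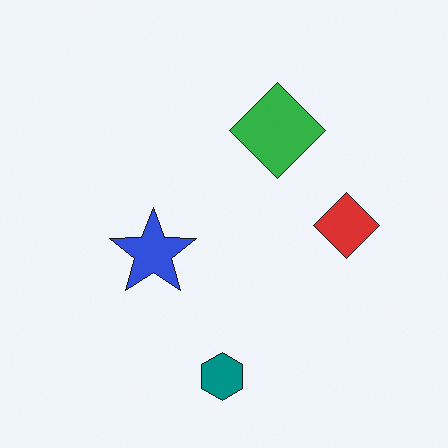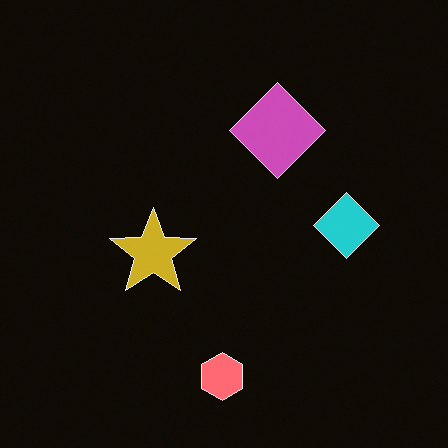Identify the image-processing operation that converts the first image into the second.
This is the original image color-inverted (negative).

The light background has become dark and every shape's color is its complement — a photographic negative.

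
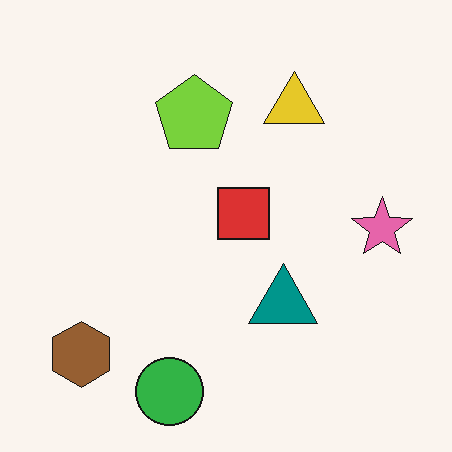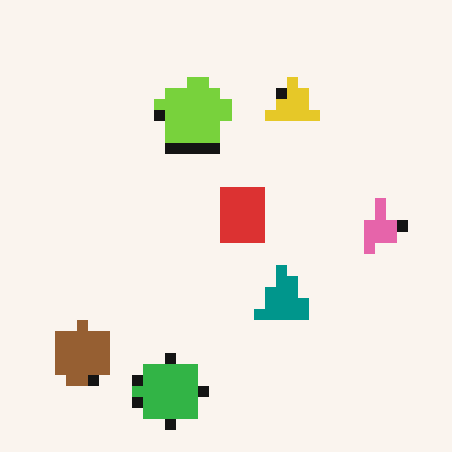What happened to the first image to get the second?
It was heavily pixelated into large blocks.

Shapes are reduced to large square blocks; fine edges and outlines are lost — a downscale-then-upscale (mosaic) effect.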